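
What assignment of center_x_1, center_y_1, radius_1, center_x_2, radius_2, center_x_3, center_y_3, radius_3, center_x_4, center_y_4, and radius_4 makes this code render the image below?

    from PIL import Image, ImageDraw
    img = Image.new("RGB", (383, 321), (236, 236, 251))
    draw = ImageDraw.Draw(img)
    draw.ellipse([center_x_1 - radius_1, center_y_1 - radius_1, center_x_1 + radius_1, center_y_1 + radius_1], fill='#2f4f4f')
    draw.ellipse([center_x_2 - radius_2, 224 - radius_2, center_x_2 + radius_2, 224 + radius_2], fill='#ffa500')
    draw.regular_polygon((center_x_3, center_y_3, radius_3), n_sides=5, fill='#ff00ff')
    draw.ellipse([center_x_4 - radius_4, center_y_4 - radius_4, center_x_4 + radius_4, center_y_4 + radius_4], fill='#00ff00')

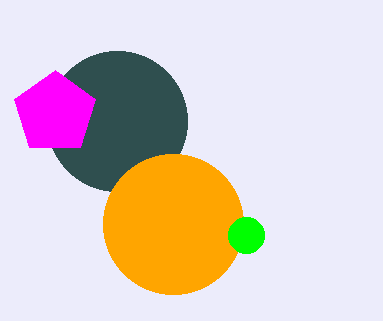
center_x_1 = 117, center_y_1 = 121, radius_1 = 70, center_x_2 = 173, radius_2 = 70, center_x_3 = 55, center_y_3 = 113, radius_3 = 43, center_x_4 = 246, center_y_4 = 235, radius_4 = 18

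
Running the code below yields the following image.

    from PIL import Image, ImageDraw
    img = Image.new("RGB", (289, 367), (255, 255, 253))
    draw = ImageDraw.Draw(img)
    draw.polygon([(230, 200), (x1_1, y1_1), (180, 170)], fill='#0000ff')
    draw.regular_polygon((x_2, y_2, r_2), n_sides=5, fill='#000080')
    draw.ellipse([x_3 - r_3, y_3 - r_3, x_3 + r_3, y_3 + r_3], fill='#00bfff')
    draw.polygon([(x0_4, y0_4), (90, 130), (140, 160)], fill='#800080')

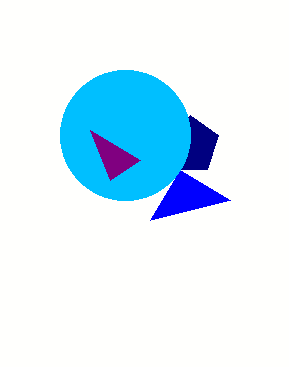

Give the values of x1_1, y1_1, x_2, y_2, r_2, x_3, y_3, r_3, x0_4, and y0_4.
x1_1 = 150, y1_1 = 220, x_2 = 190, y_2 = 145, r_2 = 30, x_3 = 125, y_3 = 135, r_3 = 65, x0_4 = 110, y0_4 = 180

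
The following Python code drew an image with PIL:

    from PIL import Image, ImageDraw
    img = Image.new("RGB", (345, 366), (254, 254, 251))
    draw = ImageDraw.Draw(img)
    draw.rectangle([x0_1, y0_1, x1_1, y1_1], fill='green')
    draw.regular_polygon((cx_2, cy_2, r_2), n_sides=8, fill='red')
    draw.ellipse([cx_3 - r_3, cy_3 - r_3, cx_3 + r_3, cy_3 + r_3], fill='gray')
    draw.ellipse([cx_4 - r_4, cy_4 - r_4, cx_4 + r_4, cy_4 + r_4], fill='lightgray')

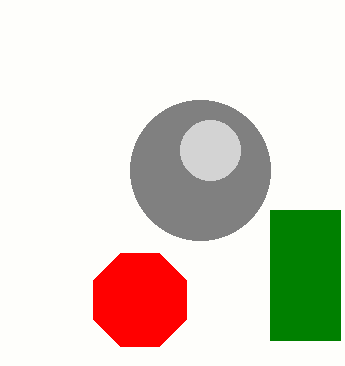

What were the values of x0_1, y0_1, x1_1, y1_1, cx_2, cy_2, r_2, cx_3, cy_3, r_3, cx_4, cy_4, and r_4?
x0_1 = 270, y0_1 = 210, x1_1 = 340, y1_1 = 340, cx_2 = 140, cy_2 = 300, r_2 = 50, cx_3 = 200, cy_3 = 170, r_3 = 70, cx_4 = 210, cy_4 = 150, r_4 = 30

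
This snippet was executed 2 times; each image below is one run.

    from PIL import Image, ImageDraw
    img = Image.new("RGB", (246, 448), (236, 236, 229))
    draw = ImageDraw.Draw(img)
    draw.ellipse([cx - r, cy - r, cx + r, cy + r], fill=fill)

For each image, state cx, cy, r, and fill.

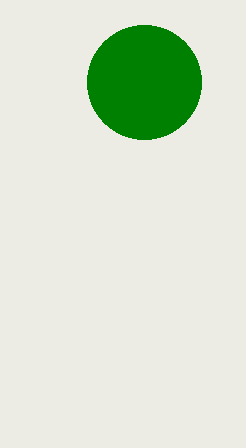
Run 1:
cx = 144; cy = 82; r = 57; fill = 'green'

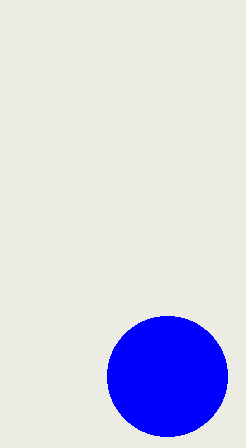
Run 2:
cx = 167, cy = 376, r = 60, fill = 'blue'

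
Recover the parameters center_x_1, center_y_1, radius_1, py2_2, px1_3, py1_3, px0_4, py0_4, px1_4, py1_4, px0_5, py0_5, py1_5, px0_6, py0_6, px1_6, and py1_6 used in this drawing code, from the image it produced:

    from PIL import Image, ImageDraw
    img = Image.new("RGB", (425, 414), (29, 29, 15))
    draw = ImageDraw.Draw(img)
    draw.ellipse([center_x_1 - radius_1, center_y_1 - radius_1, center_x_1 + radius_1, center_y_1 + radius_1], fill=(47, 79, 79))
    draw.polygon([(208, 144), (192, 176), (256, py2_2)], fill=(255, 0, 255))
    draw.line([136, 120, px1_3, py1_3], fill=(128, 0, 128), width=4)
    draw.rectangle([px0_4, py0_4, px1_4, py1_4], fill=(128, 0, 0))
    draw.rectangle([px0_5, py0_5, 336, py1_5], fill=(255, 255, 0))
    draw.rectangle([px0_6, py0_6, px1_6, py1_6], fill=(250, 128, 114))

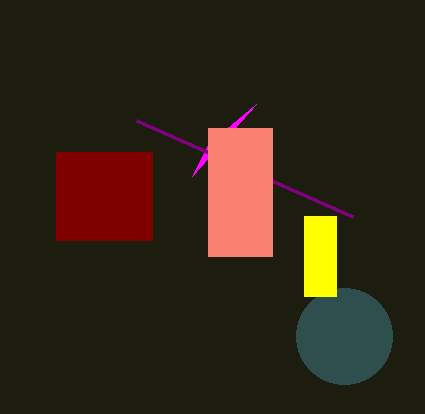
center_x_1 = 344
center_y_1 = 336
radius_1 = 48
py2_2 = 104
px1_3 = 352
py1_3 = 216
px0_4 = 56
py0_4 = 152
px1_4 = 152
py1_4 = 240
px0_5 = 304
py0_5 = 216
py1_5 = 296
px0_6 = 208
py0_6 = 128
px1_6 = 272
py1_6 = 256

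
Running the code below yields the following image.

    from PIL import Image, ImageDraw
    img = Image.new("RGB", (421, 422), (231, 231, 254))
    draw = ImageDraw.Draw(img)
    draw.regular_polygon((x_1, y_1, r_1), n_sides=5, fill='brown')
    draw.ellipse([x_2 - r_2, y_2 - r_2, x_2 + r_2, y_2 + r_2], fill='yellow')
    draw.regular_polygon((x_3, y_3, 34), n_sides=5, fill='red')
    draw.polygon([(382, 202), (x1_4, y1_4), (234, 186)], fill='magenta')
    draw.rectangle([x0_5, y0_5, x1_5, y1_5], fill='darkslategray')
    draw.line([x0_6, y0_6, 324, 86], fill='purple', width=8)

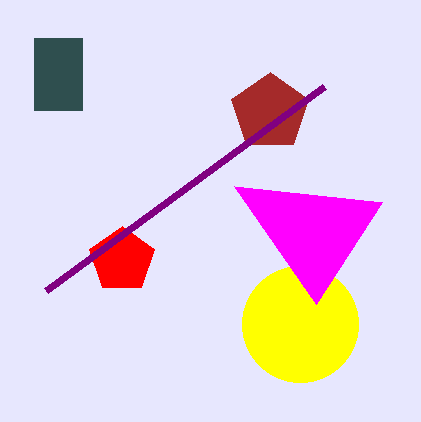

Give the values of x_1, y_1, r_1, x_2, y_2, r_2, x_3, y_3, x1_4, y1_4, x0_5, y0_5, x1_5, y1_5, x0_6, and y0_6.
x_1 = 270; y_1 = 112; r_1 = 40; x_2 = 300; y_2 = 324; r_2 = 58; x_3 = 122; y_3 = 260; x1_4 = 316; y1_4 = 304; x0_5 = 34; y0_5 = 38; x1_5 = 82; y1_5 = 110; x0_6 = 46; y0_6 = 290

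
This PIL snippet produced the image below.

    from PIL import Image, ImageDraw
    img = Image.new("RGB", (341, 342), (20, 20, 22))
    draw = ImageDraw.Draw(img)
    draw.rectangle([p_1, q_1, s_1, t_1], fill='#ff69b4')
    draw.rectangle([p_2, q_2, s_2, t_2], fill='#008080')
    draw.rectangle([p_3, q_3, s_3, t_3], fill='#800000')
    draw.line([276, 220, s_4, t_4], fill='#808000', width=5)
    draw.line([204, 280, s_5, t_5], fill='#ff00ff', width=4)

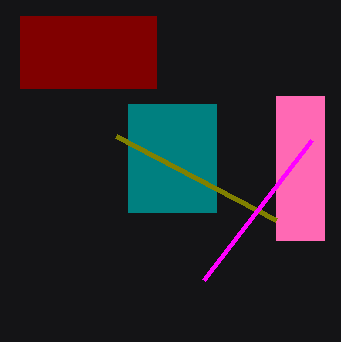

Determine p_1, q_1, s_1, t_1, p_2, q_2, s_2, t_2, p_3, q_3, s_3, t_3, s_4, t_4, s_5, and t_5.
p_1 = 276, q_1 = 96, s_1 = 324, t_1 = 240, p_2 = 128, q_2 = 104, s_2 = 216, t_2 = 212, p_3 = 20, q_3 = 16, s_3 = 156, t_3 = 88, s_4 = 116, t_4 = 136, s_5 = 312, t_5 = 140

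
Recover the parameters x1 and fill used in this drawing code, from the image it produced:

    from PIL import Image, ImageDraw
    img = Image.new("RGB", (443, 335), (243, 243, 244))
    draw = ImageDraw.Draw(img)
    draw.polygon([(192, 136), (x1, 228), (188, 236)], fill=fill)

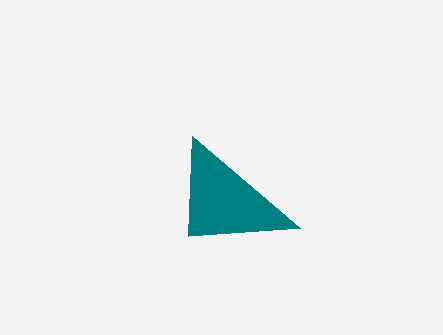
x1 = 300, fill = 'teal'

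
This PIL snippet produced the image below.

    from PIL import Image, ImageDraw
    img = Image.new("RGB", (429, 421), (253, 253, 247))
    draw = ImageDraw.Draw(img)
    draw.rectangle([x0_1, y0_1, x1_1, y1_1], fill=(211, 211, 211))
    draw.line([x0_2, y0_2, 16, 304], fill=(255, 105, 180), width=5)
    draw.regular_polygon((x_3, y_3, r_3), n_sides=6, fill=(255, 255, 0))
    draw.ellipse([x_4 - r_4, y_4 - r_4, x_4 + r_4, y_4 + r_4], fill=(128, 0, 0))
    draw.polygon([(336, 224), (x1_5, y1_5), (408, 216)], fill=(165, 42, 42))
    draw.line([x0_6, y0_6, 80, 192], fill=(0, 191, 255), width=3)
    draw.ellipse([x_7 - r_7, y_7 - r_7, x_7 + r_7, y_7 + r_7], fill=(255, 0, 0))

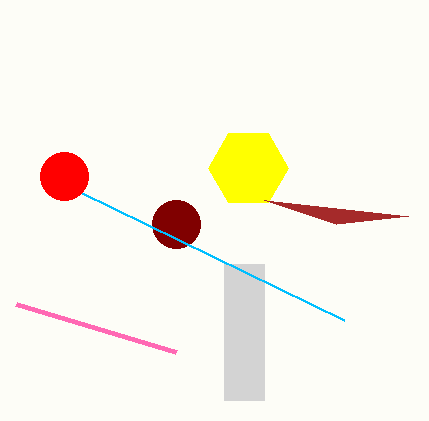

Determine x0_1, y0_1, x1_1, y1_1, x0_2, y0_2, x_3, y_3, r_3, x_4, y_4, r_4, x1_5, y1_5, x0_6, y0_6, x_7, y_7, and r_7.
x0_1 = 224
y0_1 = 264
x1_1 = 264
y1_1 = 400
x0_2 = 176
y0_2 = 352
x_3 = 248
y_3 = 168
r_3 = 40
x_4 = 176
y_4 = 224
r_4 = 24
x1_5 = 264
y1_5 = 200
x0_6 = 344
y0_6 = 320
x_7 = 64
y_7 = 176
r_7 = 24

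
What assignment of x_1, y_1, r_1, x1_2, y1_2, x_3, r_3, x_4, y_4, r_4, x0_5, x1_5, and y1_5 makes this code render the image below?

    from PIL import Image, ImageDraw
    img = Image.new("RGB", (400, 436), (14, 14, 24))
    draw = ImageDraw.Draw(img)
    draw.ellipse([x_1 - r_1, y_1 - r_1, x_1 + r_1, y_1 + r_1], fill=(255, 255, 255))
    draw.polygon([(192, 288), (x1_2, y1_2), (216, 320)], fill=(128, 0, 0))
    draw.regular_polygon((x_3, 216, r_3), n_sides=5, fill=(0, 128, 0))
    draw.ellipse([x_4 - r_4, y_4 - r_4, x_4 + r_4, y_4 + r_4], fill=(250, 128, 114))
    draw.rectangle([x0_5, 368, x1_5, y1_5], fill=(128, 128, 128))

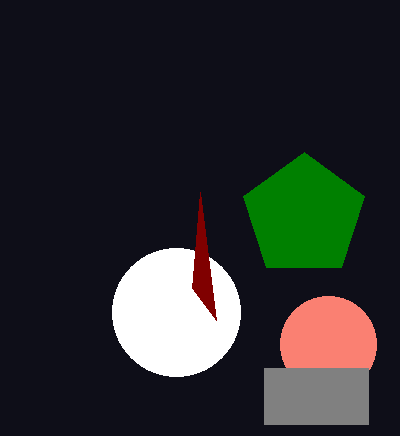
x_1 = 176; y_1 = 312; r_1 = 64; x1_2 = 200; y1_2 = 192; x_3 = 304; r_3 = 64; x_4 = 328; y_4 = 344; r_4 = 48; x0_5 = 264; x1_5 = 368; y1_5 = 424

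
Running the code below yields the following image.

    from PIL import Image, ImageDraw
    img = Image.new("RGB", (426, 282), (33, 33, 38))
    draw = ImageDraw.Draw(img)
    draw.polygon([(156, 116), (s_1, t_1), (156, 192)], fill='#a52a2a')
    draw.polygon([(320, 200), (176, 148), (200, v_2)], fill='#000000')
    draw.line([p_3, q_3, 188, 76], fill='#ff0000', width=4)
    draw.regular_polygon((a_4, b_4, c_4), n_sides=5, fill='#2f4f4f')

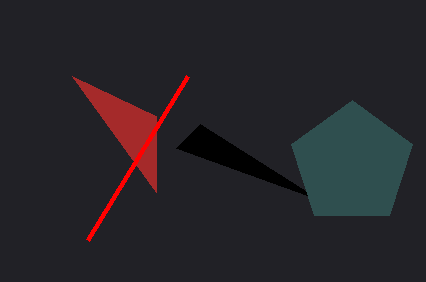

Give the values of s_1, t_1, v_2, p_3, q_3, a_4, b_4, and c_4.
s_1 = 72, t_1 = 76, v_2 = 124, p_3 = 88, q_3 = 240, a_4 = 352, b_4 = 164, c_4 = 64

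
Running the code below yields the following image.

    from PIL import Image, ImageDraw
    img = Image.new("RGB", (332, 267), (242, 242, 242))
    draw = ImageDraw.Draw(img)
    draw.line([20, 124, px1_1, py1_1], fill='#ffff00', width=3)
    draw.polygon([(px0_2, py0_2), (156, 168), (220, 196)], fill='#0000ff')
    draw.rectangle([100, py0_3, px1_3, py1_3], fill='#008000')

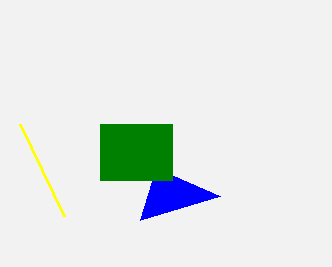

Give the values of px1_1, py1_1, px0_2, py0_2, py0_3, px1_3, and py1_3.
px1_1 = 64
py1_1 = 216
px0_2 = 140
py0_2 = 220
py0_3 = 124
px1_3 = 172
py1_3 = 180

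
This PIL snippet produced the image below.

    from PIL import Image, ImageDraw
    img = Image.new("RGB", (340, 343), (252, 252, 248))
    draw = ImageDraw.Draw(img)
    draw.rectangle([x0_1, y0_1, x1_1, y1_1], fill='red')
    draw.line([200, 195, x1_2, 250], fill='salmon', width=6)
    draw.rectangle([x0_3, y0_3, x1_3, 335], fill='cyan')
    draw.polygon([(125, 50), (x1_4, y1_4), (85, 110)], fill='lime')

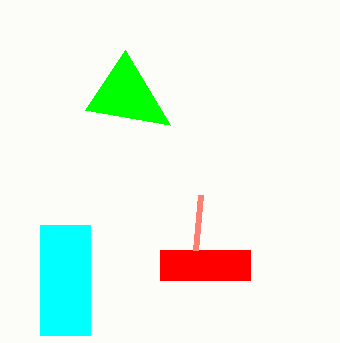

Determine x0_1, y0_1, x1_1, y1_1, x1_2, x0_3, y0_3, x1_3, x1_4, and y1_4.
x0_1 = 160, y0_1 = 250, x1_1 = 250, y1_1 = 280, x1_2 = 195, x0_3 = 40, y0_3 = 225, x1_3 = 90, x1_4 = 170, y1_4 = 125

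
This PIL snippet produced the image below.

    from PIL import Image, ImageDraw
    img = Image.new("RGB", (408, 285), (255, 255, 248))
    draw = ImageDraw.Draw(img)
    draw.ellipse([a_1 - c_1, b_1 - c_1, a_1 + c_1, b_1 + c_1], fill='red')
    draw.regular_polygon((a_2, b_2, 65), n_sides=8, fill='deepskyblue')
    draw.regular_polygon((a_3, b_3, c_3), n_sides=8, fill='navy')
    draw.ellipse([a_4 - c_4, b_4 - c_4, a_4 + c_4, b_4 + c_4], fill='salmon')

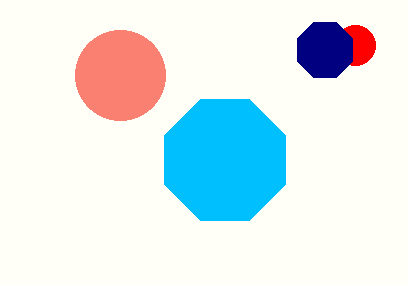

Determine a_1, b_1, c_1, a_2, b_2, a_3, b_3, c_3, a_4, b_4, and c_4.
a_1 = 355, b_1 = 45, c_1 = 20, a_2 = 225, b_2 = 160, a_3 = 325, b_3 = 50, c_3 = 30, a_4 = 120, b_4 = 75, c_4 = 45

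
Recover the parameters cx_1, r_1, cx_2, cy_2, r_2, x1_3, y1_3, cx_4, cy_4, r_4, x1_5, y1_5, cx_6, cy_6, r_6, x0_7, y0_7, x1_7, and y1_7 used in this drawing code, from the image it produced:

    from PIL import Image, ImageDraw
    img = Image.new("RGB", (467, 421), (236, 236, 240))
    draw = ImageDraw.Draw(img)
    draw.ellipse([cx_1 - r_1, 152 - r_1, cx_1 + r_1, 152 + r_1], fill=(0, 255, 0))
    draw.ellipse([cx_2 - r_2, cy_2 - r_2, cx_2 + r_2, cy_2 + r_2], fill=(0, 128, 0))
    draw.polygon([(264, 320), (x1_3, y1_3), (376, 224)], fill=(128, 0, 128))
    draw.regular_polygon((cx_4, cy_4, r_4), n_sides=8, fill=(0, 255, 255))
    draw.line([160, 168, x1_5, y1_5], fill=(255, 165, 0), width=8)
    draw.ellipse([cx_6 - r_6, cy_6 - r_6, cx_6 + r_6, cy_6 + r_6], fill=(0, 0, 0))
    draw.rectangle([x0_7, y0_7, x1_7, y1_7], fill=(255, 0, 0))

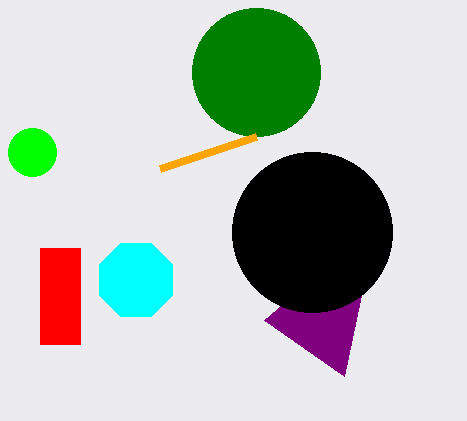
cx_1 = 32, r_1 = 24, cx_2 = 256, cy_2 = 72, r_2 = 64, x1_3 = 344, y1_3 = 376, cx_4 = 136, cy_4 = 280, r_4 = 40, x1_5 = 256, y1_5 = 136, cx_6 = 312, cy_6 = 232, r_6 = 80, x0_7 = 40, y0_7 = 248, x1_7 = 80, y1_7 = 344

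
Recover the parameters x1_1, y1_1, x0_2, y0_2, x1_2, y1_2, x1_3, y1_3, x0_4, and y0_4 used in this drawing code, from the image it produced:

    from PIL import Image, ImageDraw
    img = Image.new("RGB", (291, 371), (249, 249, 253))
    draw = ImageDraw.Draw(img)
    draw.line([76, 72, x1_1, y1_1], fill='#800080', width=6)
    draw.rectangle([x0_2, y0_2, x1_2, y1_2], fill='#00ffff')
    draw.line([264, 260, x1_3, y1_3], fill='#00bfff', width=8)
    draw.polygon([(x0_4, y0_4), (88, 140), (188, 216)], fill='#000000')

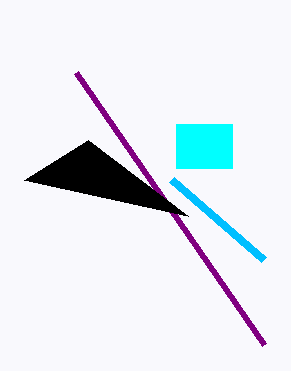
x1_1 = 264, y1_1 = 344, x0_2 = 176, y0_2 = 124, x1_2 = 232, y1_2 = 168, x1_3 = 172, y1_3 = 180, x0_4 = 24, y0_4 = 180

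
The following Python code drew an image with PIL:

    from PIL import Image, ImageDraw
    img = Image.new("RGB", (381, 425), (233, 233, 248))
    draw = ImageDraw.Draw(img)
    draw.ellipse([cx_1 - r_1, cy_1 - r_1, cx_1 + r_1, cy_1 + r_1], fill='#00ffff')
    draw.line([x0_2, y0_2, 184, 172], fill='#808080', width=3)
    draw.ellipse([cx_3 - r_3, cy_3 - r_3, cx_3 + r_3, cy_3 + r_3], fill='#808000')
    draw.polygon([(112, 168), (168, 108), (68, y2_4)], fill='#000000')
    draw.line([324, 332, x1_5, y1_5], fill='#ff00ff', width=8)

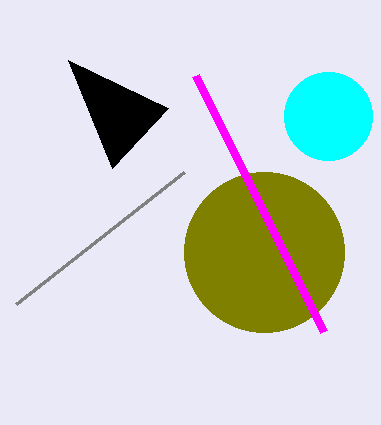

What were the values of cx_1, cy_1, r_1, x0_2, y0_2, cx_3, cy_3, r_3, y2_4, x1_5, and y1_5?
cx_1 = 328, cy_1 = 116, r_1 = 44, x0_2 = 16, y0_2 = 304, cx_3 = 264, cy_3 = 252, r_3 = 80, y2_4 = 60, x1_5 = 196, y1_5 = 76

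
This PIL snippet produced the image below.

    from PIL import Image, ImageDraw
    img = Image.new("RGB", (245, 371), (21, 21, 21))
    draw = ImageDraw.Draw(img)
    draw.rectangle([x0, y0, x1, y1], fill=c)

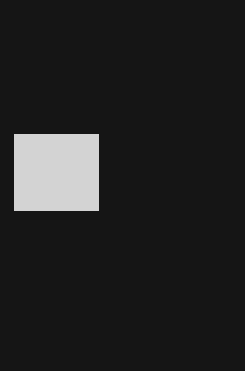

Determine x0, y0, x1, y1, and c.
x0 = 14, y0 = 134, x1 = 98, y1 = 210, c = 'lightgray'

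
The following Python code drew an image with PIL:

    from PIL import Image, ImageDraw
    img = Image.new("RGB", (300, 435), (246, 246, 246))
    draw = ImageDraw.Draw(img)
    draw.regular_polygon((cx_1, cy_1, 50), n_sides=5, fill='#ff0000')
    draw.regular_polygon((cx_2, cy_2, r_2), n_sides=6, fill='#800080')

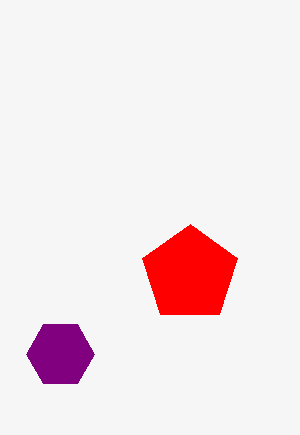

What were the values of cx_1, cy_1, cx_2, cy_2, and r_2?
cx_1 = 190
cy_1 = 274
cx_2 = 60
cy_2 = 354
r_2 = 34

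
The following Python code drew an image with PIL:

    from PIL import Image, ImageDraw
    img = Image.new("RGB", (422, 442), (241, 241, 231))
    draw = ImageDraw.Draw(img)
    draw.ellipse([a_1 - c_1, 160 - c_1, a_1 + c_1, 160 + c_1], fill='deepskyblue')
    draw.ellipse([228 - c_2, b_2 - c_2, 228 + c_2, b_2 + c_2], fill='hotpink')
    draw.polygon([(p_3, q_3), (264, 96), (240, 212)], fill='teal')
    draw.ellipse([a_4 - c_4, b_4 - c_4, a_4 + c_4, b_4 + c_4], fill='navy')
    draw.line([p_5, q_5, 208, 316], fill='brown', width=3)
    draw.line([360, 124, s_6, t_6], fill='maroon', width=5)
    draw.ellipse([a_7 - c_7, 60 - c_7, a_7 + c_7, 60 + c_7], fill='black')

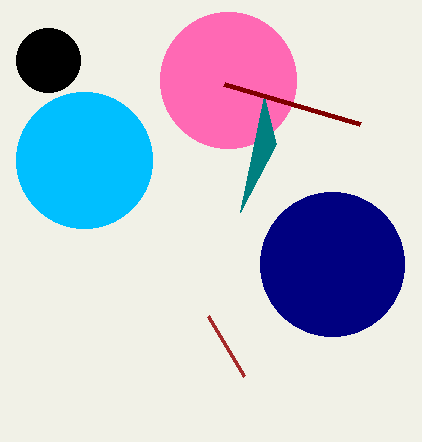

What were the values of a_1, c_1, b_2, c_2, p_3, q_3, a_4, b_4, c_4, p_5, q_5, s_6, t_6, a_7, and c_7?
a_1 = 84
c_1 = 68
b_2 = 80
c_2 = 68
p_3 = 276
q_3 = 144
a_4 = 332
b_4 = 264
c_4 = 72
p_5 = 244
q_5 = 376
s_6 = 224
t_6 = 84
a_7 = 48
c_7 = 32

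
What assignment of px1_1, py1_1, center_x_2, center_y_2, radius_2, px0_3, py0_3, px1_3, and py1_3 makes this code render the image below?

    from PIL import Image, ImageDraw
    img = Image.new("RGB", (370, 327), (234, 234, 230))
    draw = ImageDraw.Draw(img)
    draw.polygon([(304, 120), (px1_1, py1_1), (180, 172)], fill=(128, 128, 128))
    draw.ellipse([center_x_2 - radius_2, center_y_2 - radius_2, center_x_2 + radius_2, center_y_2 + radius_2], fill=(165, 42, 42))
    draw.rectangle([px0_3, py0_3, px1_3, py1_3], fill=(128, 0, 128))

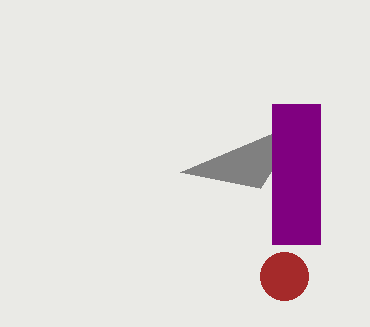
px1_1 = 260
py1_1 = 188
center_x_2 = 284
center_y_2 = 276
radius_2 = 24
px0_3 = 272
py0_3 = 104
px1_3 = 320
py1_3 = 244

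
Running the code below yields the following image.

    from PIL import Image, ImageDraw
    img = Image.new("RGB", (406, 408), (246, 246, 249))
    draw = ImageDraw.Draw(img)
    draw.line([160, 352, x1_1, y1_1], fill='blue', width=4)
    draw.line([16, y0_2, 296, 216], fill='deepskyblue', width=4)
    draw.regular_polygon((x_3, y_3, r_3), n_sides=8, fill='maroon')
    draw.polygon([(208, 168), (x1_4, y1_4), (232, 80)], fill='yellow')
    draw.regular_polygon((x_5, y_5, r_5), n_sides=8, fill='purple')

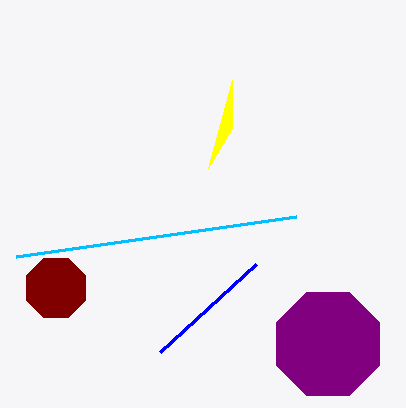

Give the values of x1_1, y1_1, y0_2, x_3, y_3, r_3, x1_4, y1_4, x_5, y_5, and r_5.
x1_1 = 256, y1_1 = 264, y0_2 = 256, x_3 = 56, y_3 = 288, r_3 = 32, x1_4 = 232, y1_4 = 128, x_5 = 328, y_5 = 344, r_5 = 56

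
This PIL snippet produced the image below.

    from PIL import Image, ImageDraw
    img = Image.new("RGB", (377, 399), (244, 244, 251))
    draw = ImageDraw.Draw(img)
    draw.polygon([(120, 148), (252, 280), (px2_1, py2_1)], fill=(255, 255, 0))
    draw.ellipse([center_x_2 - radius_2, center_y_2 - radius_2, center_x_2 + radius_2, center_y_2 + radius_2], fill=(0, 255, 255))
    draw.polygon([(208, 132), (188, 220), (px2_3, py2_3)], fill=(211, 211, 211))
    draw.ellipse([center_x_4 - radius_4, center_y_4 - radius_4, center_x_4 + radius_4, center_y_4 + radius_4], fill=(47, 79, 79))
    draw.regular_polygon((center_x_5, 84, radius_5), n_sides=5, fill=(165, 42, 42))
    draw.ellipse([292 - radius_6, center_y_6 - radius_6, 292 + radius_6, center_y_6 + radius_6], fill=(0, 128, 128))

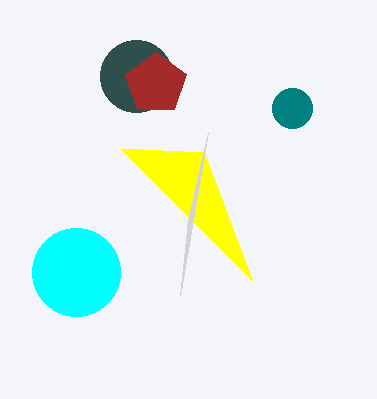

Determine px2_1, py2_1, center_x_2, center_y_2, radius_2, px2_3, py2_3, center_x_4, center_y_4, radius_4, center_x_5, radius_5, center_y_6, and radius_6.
px2_1 = 204, py2_1 = 152, center_x_2 = 76, center_y_2 = 272, radius_2 = 44, px2_3 = 180, py2_3 = 296, center_x_4 = 136, center_y_4 = 76, radius_4 = 36, center_x_5 = 156, radius_5 = 32, center_y_6 = 108, radius_6 = 20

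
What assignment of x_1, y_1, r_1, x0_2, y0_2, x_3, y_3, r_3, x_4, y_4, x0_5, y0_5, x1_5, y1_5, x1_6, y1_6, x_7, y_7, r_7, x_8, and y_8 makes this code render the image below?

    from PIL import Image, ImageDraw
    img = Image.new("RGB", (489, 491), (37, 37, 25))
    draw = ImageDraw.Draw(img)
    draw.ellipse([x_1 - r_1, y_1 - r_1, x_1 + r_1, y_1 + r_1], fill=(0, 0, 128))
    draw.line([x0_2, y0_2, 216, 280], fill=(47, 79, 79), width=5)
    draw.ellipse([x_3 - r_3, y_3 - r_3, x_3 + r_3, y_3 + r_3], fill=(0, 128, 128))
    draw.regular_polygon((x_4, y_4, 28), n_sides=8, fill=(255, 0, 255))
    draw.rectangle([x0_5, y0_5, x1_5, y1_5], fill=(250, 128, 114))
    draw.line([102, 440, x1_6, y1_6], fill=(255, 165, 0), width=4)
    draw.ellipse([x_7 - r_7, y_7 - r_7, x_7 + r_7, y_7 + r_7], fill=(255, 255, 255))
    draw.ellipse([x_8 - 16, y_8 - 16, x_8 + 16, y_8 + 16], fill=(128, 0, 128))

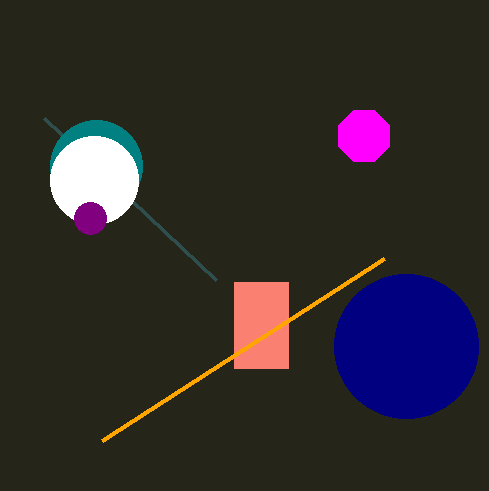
x_1 = 406, y_1 = 346, r_1 = 72, x0_2 = 44, y0_2 = 118, x_3 = 96, y_3 = 166, r_3 = 46, x_4 = 364, y_4 = 136, x0_5 = 234, y0_5 = 282, x1_5 = 288, y1_5 = 368, x1_6 = 384, y1_6 = 258, x_7 = 94, y_7 = 180, r_7 = 44, x_8 = 90, y_8 = 218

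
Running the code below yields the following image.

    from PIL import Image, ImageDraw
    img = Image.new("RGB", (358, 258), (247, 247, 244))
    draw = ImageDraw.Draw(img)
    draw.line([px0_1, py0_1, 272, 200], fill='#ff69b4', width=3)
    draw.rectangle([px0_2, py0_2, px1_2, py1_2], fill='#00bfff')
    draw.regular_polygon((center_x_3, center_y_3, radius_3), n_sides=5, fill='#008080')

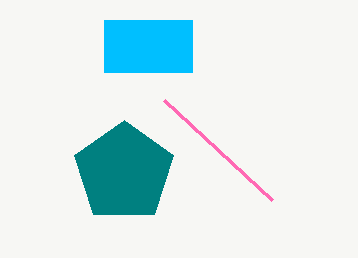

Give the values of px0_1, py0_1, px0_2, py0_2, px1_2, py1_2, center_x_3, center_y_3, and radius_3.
px0_1 = 164
py0_1 = 100
px0_2 = 104
py0_2 = 20
px1_2 = 192
py1_2 = 72
center_x_3 = 124
center_y_3 = 172
radius_3 = 52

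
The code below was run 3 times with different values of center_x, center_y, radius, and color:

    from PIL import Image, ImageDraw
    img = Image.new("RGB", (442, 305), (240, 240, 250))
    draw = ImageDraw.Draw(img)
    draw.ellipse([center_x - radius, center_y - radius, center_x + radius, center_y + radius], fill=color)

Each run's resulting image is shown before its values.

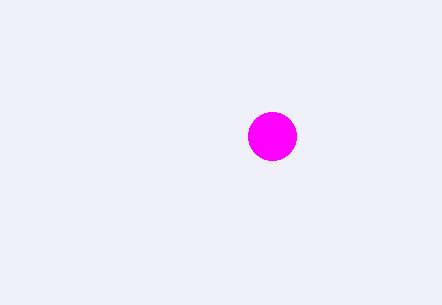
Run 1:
center_x = 272, center_y = 136, radius = 24, color = 'magenta'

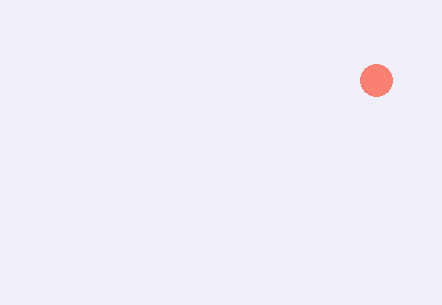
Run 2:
center_x = 376, center_y = 80, radius = 16, color = 'salmon'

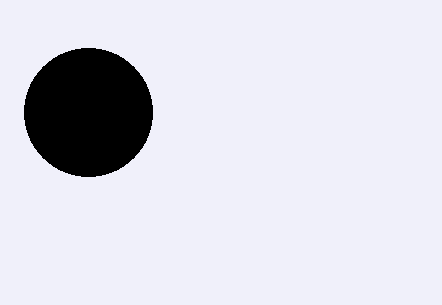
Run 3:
center_x = 88
center_y = 112
radius = 64
color = 'black'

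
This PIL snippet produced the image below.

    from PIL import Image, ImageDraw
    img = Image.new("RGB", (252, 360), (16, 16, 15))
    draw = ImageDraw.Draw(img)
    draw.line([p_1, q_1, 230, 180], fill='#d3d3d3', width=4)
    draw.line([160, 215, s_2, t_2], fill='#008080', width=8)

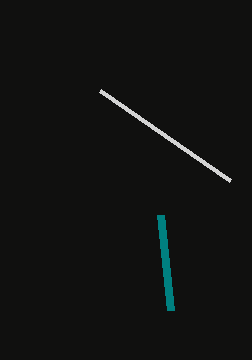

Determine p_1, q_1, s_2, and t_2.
p_1 = 100; q_1 = 90; s_2 = 170; t_2 = 310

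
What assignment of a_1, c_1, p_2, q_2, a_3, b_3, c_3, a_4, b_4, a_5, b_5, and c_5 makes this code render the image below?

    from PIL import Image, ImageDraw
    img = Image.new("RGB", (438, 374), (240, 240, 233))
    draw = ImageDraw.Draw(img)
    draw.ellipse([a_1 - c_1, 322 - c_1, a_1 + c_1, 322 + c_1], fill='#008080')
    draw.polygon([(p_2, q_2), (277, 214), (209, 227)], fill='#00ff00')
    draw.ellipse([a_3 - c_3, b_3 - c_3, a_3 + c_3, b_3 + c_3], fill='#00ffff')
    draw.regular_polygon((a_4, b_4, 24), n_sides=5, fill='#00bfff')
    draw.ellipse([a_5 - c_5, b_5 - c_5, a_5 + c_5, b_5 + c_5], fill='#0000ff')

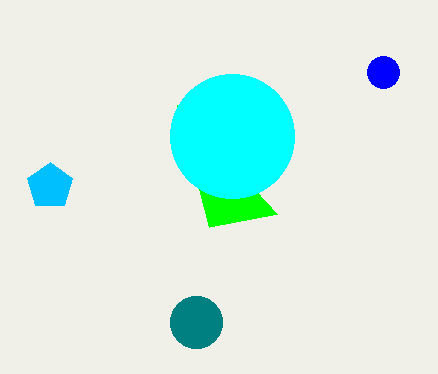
a_1 = 196; c_1 = 26; p_2 = 177; q_2 = 105; a_3 = 232; b_3 = 136; c_3 = 62; a_4 = 50; b_4 = 186; a_5 = 383; b_5 = 72; c_5 = 16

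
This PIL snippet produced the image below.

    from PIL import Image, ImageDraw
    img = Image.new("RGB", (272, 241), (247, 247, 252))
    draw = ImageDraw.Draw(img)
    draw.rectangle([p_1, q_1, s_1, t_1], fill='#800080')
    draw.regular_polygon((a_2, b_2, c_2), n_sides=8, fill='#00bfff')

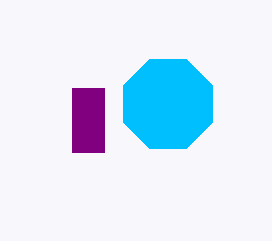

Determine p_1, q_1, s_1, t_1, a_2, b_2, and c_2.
p_1 = 72
q_1 = 88
s_1 = 104
t_1 = 152
a_2 = 168
b_2 = 104
c_2 = 48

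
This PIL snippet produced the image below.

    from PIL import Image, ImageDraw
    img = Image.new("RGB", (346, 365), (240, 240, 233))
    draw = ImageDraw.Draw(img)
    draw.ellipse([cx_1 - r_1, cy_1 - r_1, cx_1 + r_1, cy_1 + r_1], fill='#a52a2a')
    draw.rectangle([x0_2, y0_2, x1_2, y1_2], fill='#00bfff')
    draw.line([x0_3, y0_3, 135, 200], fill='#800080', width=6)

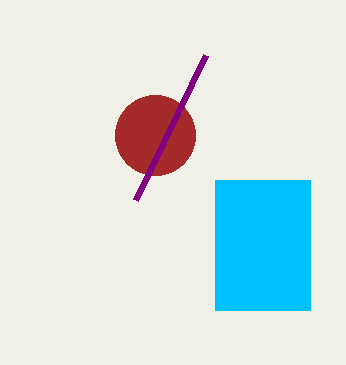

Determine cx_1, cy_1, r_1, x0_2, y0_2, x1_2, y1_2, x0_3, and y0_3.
cx_1 = 155, cy_1 = 135, r_1 = 40, x0_2 = 215, y0_2 = 180, x1_2 = 310, y1_2 = 310, x0_3 = 205, y0_3 = 55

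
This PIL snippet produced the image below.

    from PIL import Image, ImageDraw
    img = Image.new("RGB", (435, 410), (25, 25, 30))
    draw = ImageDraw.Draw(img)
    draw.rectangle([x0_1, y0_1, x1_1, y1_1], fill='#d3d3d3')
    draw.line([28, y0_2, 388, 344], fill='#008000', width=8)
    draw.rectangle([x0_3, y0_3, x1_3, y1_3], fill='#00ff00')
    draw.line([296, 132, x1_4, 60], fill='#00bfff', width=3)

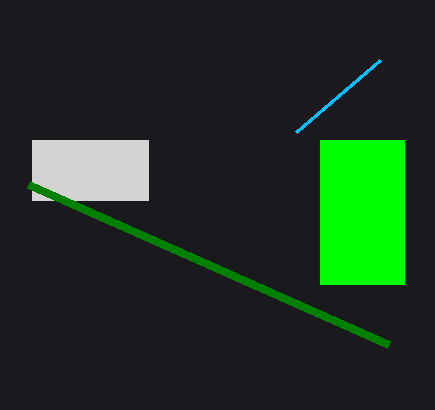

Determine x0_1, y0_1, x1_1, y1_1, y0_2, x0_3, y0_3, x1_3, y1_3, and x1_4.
x0_1 = 32
y0_1 = 140
x1_1 = 148
y1_1 = 200
y0_2 = 184
x0_3 = 320
y0_3 = 140
x1_3 = 404
y1_3 = 284
x1_4 = 380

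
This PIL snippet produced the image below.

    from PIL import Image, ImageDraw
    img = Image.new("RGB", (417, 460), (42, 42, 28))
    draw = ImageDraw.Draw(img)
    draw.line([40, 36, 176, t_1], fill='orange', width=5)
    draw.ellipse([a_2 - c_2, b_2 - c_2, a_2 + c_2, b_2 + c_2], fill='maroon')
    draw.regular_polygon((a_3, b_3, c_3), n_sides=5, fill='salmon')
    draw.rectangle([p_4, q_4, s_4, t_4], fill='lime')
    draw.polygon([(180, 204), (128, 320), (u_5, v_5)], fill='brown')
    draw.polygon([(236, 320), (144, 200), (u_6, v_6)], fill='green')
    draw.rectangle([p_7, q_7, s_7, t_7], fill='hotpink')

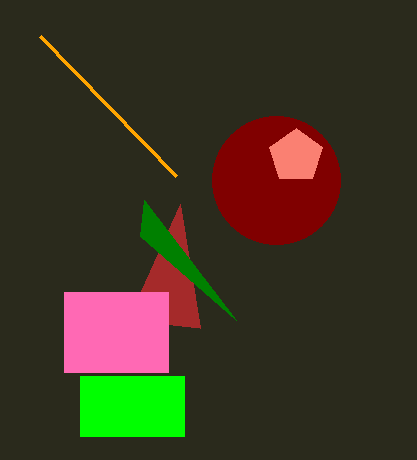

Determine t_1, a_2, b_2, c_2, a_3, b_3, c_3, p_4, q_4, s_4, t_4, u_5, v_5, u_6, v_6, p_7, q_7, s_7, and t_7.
t_1 = 176, a_2 = 276, b_2 = 180, c_2 = 64, a_3 = 296, b_3 = 156, c_3 = 28, p_4 = 80, q_4 = 376, s_4 = 184, t_4 = 436, u_5 = 200, v_5 = 328, u_6 = 140, v_6 = 236, p_7 = 64, q_7 = 292, s_7 = 168, t_7 = 372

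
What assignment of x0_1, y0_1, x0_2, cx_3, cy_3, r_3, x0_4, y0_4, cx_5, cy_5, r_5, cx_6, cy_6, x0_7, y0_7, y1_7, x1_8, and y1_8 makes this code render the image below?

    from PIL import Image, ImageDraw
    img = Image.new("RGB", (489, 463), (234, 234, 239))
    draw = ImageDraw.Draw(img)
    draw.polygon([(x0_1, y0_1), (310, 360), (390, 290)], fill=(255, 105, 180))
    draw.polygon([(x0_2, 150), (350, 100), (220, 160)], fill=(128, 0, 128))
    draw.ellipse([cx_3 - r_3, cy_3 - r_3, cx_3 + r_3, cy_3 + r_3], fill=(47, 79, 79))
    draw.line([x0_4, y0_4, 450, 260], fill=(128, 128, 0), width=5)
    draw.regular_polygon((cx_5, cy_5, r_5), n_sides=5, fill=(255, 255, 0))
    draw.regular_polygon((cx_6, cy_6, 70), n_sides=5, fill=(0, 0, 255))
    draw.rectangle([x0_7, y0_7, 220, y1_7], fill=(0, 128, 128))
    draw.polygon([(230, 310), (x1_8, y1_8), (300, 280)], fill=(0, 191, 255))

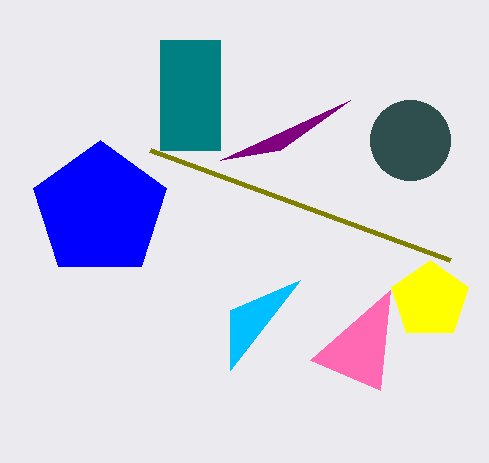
x0_1 = 380, y0_1 = 390, x0_2 = 280, cx_3 = 410, cy_3 = 140, r_3 = 40, x0_4 = 150, y0_4 = 150, cx_5 = 430, cy_5 = 300, r_5 = 40, cx_6 = 100, cy_6 = 210, x0_7 = 160, y0_7 = 40, y1_7 = 150, x1_8 = 230, y1_8 = 370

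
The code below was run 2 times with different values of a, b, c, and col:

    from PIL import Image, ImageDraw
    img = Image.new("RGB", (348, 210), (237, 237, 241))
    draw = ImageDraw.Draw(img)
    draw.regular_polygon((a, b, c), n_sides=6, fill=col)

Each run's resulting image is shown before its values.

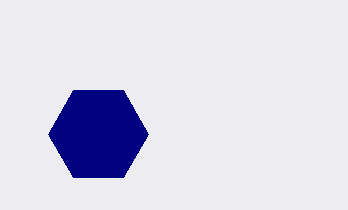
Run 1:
a = 98
b = 134
c = 50
col = 'navy'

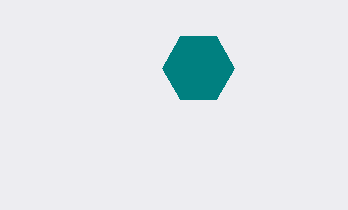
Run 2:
a = 198; b = 68; c = 36; col = 'teal'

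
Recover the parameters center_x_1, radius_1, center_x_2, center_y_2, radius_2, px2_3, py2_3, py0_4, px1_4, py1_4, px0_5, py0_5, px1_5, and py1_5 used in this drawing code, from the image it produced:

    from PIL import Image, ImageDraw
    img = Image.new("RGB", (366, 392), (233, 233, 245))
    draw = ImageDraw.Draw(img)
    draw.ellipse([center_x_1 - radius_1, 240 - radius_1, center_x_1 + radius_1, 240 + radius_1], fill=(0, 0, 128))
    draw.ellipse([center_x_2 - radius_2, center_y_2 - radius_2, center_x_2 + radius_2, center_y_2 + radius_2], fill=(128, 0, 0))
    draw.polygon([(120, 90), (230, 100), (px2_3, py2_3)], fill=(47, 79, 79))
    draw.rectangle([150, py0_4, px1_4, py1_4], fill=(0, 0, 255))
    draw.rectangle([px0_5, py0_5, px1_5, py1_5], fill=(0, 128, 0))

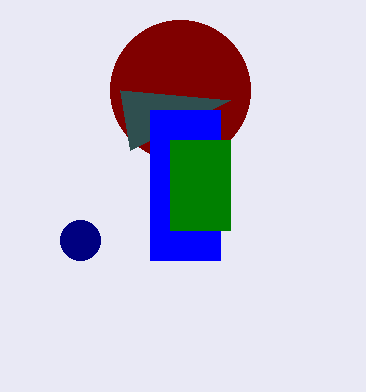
center_x_1 = 80, radius_1 = 20, center_x_2 = 180, center_y_2 = 90, radius_2 = 70, px2_3 = 130, py2_3 = 150, py0_4 = 110, px1_4 = 220, py1_4 = 260, px0_5 = 170, py0_5 = 140, px1_5 = 230, py1_5 = 230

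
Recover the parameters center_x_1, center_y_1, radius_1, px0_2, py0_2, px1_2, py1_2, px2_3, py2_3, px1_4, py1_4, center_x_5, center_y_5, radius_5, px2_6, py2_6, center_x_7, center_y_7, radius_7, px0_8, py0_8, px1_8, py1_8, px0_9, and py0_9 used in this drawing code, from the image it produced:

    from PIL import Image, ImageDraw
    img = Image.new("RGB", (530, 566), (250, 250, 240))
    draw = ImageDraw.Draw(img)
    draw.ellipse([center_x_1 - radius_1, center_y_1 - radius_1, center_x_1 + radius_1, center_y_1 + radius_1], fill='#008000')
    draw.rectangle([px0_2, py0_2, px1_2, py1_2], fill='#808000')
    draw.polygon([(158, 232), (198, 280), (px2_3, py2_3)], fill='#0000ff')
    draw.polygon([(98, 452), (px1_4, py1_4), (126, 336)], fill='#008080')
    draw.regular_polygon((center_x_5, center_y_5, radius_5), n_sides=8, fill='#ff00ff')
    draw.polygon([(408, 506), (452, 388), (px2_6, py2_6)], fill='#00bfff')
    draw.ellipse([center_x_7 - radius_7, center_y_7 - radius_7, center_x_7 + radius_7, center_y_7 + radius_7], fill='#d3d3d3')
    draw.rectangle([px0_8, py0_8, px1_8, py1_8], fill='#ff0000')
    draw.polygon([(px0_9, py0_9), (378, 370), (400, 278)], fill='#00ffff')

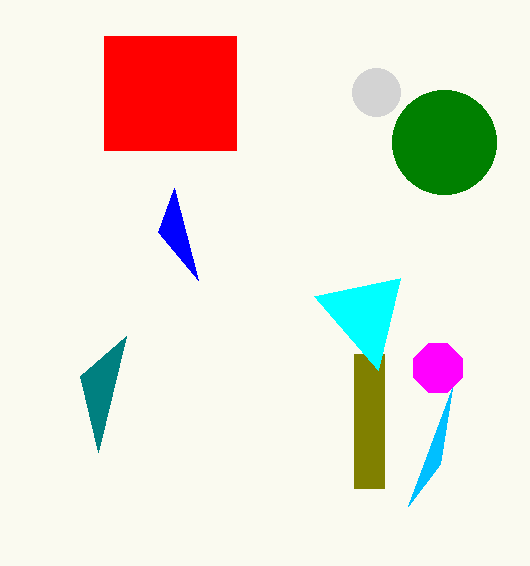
center_x_1 = 444
center_y_1 = 142
radius_1 = 52
px0_2 = 354
py0_2 = 354
px1_2 = 384
py1_2 = 488
px2_3 = 174
py2_3 = 188
px1_4 = 80
py1_4 = 376
center_x_5 = 438
center_y_5 = 368
radius_5 = 26
px2_6 = 440
py2_6 = 464
center_x_7 = 376
center_y_7 = 92
radius_7 = 24
px0_8 = 104
py0_8 = 36
px1_8 = 236
py1_8 = 150
px0_9 = 314
py0_9 = 296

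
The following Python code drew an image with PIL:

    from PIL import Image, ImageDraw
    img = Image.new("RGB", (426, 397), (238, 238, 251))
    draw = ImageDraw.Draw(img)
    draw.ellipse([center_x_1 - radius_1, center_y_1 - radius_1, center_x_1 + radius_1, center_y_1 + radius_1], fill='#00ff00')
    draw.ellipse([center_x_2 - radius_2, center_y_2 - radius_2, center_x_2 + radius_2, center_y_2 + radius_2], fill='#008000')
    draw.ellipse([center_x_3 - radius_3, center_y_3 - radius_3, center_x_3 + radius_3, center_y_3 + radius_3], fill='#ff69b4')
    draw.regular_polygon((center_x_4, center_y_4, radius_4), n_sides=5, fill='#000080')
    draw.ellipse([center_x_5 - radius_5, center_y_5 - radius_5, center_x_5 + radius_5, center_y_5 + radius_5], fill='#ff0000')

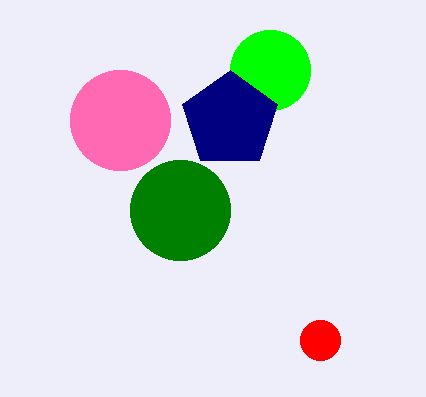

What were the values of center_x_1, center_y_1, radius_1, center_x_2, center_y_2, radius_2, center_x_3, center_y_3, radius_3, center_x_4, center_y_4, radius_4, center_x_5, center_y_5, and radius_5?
center_x_1 = 270; center_y_1 = 70; radius_1 = 40; center_x_2 = 180; center_y_2 = 210; radius_2 = 50; center_x_3 = 120; center_y_3 = 120; radius_3 = 50; center_x_4 = 230; center_y_4 = 120; radius_4 = 50; center_x_5 = 320; center_y_5 = 340; radius_5 = 20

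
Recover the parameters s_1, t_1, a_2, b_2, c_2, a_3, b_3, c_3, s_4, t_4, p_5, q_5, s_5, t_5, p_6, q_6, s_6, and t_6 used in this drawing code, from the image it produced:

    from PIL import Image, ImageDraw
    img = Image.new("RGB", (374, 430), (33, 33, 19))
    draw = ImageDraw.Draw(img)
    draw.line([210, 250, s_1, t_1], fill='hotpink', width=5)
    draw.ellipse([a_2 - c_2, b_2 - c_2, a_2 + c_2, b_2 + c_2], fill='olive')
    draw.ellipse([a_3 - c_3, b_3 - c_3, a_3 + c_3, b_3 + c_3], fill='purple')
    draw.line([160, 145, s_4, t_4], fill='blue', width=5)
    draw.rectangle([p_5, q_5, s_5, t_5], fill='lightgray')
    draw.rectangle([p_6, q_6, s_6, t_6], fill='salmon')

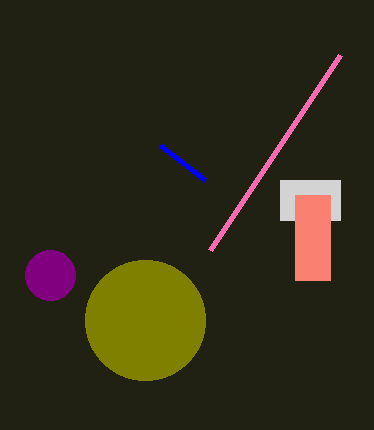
s_1 = 340, t_1 = 55, a_2 = 145, b_2 = 320, c_2 = 60, a_3 = 50, b_3 = 275, c_3 = 25, s_4 = 205, t_4 = 180, p_5 = 280, q_5 = 180, s_5 = 340, t_5 = 220, p_6 = 295, q_6 = 195, s_6 = 330, t_6 = 280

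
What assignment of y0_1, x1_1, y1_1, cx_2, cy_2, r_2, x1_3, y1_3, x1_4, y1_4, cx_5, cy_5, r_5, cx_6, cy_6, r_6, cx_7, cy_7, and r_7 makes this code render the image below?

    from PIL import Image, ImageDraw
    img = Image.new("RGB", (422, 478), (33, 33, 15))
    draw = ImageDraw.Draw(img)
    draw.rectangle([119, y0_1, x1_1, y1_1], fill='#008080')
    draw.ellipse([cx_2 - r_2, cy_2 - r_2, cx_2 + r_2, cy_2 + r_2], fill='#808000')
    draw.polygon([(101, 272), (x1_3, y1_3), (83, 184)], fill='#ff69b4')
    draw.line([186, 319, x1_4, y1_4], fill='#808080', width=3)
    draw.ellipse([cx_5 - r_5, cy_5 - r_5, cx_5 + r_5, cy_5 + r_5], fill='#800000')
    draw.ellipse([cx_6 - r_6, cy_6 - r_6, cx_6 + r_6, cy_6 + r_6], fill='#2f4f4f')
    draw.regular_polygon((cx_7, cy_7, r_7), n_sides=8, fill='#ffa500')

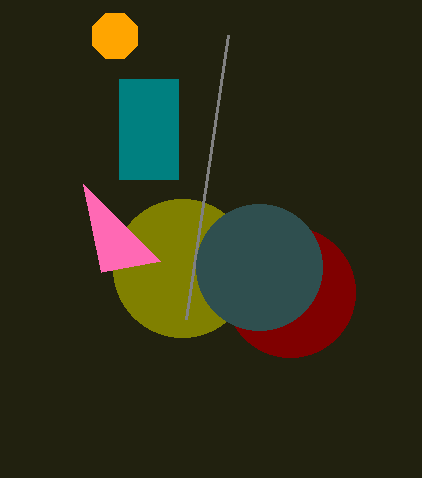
y0_1 = 79, x1_1 = 178, y1_1 = 179, cx_2 = 182, cy_2 = 268, r_2 = 69, x1_3 = 160, y1_3 = 261, x1_4 = 228, y1_4 = 35, cx_5 = 290, cy_5 = 292, r_5 = 65, cx_6 = 259, cy_6 = 267, r_6 = 63, cx_7 = 115, cy_7 = 36, r_7 = 24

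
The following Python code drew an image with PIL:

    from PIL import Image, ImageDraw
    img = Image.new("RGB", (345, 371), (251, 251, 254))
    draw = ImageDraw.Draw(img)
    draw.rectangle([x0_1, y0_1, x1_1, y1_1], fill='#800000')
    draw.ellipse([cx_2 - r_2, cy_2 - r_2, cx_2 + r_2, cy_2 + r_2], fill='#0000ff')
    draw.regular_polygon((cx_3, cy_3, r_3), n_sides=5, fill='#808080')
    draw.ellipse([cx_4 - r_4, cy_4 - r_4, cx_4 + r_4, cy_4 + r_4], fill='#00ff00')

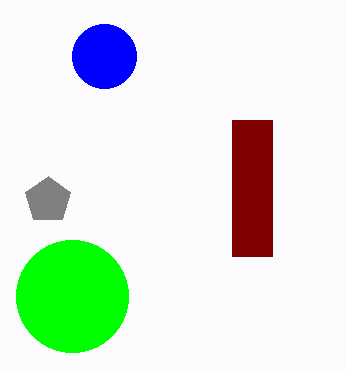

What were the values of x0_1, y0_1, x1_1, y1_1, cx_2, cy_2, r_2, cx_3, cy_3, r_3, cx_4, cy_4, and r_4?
x0_1 = 232, y0_1 = 120, x1_1 = 272, y1_1 = 256, cx_2 = 104, cy_2 = 56, r_2 = 32, cx_3 = 48, cy_3 = 200, r_3 = 24, cx_4 = 72, cy_4 = 296, r_4 = 56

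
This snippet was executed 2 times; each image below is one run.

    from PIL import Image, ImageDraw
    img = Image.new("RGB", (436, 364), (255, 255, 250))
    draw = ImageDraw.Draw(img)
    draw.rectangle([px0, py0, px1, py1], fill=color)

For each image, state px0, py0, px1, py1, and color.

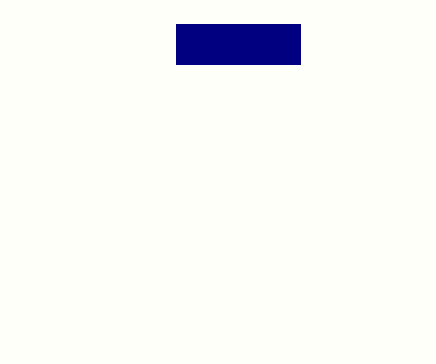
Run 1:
px0 = 176
py0 = 24
px1 = 300
py1 = 64
color = 'navy'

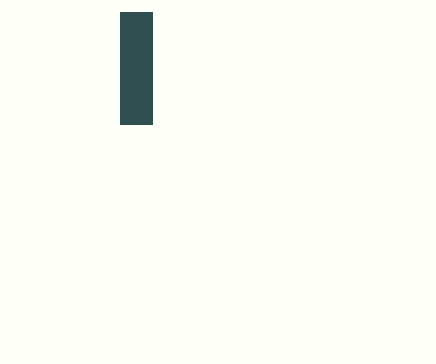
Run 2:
px0 = 120; py0 = 12; px1 = 152; py1 = 124; color = 'darkslategray'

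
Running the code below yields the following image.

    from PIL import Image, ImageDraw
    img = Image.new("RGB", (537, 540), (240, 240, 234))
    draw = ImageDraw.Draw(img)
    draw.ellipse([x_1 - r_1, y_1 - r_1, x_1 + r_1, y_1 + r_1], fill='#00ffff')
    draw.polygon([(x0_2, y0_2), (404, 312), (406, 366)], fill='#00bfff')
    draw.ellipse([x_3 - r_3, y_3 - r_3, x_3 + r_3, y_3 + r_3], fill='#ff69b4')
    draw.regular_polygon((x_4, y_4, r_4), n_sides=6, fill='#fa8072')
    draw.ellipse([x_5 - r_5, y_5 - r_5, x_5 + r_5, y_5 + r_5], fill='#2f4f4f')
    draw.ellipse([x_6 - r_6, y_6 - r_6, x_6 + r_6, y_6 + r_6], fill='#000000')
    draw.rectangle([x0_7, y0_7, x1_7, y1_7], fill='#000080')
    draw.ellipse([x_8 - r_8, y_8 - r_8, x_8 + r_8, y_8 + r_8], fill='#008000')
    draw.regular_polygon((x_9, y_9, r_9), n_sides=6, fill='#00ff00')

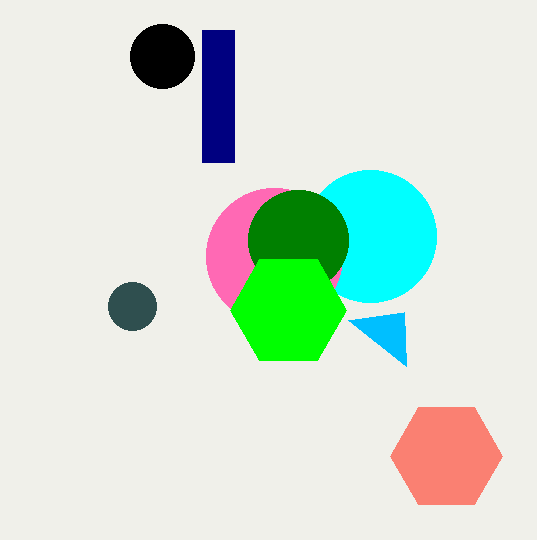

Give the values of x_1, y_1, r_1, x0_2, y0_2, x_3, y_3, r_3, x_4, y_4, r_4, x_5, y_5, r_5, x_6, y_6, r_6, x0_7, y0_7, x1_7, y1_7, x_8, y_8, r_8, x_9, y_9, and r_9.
x_1 = 370; y_1 = 236; r_1 = 66; x0_2 = 348; y0_2 = 320; x_3 = 274; y_3 = 256; r_3 = 68; x_4 = 446; y_4 = 456; r_4 = 56; x_5 = 132; y_5 = 306; r_5 = 24; x_6 = 162; y_6 = 56; r_6 = 32; x0_7 = 202; y0_7 = 30; x1_7 = 234; y1_7 = 162; x_8 = 298; y_8 = 240; r_8 = 50; x_9 = 288; y_9 = 310; r_9 = 58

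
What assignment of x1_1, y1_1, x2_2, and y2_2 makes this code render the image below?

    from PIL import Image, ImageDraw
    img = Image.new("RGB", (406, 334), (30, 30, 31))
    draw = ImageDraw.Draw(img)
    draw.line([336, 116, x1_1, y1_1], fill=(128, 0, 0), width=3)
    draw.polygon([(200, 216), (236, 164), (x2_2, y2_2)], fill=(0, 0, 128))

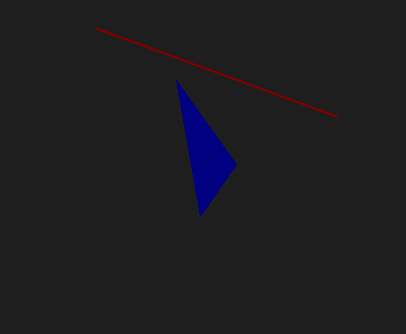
x1_1 = 96; y1_1 = 28; x2_2 = 176; y2_2 = 80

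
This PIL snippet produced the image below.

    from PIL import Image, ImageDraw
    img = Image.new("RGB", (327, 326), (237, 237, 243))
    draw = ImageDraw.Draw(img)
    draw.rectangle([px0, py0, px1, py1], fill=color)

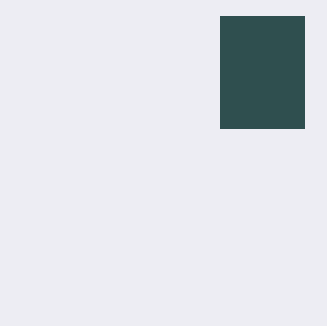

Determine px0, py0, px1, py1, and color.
px0 = 220; py0 = 16; px1 = 304; py1 = 128; color = 'darkslategray'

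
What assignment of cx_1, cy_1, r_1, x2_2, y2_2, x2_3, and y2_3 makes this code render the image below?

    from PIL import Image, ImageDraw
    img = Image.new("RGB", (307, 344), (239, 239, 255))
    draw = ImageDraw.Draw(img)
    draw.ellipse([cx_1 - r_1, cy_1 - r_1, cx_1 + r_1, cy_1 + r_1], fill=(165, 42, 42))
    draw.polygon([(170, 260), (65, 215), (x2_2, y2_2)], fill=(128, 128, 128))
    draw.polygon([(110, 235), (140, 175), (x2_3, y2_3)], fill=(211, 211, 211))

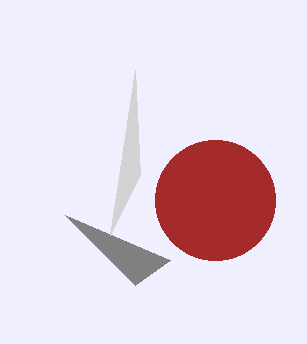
cx_1 = 215, cy_1 = 200, r_1 = 60, x2_2 = 135, y2_2 = 285, x2_3 = 135, y2_3 = 70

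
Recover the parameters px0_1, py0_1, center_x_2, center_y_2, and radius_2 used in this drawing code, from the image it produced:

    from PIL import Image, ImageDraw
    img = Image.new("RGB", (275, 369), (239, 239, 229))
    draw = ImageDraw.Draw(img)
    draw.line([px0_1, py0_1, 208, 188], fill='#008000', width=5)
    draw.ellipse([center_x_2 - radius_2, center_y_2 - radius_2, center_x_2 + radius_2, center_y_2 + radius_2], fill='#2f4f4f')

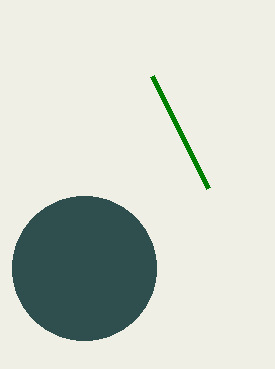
px0_1 = 152; py0_1 = 76; center_x_2 = 84; center_y_2 = 268; radius_2 = 72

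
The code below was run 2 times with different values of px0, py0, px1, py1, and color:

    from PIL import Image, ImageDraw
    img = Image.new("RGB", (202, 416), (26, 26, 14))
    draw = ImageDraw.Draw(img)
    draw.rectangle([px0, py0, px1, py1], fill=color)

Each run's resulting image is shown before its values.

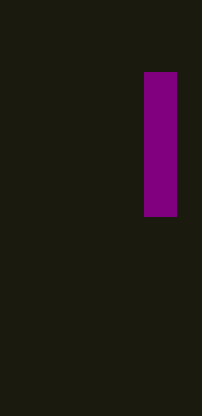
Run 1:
px0 = 144
py0 = 72
px1 = 176
py1 = 216
color = 'purple'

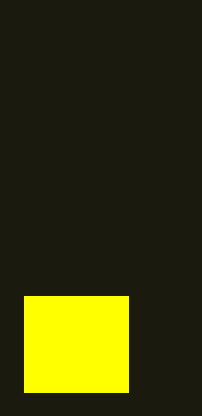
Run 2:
px0 = 24, py0 = 296, px1 = 128, py1 = 392, color = 'yellow'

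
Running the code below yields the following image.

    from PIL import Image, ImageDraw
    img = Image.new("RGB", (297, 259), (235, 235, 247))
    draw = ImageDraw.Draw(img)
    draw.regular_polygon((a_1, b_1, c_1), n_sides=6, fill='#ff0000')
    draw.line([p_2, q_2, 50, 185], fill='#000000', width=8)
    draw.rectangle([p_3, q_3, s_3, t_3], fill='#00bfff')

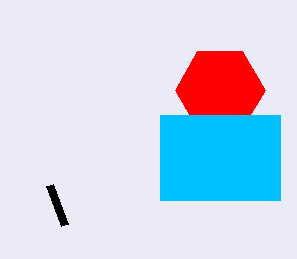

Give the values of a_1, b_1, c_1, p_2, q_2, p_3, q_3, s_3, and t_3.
a_1 = 220; b_1 = 90; c_1 = 45; p_2 = 65; q_2 = 225; p_3 = 160; q_3 = 115; s_3 = 280; t_3 = 200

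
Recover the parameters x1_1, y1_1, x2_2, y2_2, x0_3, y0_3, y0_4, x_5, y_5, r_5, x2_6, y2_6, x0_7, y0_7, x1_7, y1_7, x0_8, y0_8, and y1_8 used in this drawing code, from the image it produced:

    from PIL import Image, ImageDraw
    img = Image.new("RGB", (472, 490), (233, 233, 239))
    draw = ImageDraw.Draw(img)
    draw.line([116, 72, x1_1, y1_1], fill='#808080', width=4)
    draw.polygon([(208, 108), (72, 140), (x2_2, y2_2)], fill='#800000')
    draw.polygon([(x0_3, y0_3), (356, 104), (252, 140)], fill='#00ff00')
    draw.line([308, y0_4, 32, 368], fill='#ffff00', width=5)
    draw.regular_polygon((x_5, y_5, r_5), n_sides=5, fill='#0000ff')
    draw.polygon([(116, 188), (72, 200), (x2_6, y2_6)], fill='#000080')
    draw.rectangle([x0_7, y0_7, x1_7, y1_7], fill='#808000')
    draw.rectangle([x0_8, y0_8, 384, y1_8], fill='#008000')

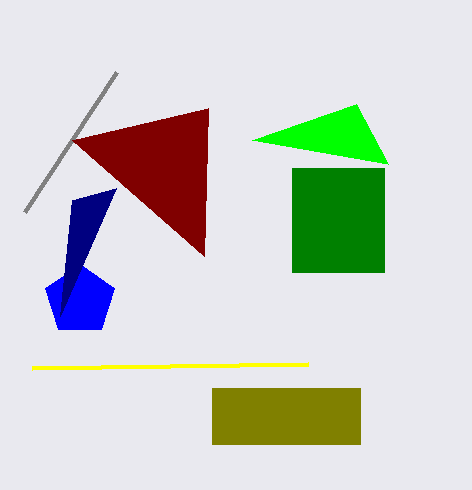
x1_1 = 24; y1_1 = 212; x2_2 = 204; y2_2 = 256; x0_3 = 388; y0_3 = 164; y0_4 = 364; x_5 = 80; y_5 = 300; r_5 = 36; x2_6 = 60; y2_6 = 316; x0_7 = 212; y0_7 = 388; x1_7 = 360; y1_7 = 444; x0_8 = 292; y0_8 = 168; y1_8 = 272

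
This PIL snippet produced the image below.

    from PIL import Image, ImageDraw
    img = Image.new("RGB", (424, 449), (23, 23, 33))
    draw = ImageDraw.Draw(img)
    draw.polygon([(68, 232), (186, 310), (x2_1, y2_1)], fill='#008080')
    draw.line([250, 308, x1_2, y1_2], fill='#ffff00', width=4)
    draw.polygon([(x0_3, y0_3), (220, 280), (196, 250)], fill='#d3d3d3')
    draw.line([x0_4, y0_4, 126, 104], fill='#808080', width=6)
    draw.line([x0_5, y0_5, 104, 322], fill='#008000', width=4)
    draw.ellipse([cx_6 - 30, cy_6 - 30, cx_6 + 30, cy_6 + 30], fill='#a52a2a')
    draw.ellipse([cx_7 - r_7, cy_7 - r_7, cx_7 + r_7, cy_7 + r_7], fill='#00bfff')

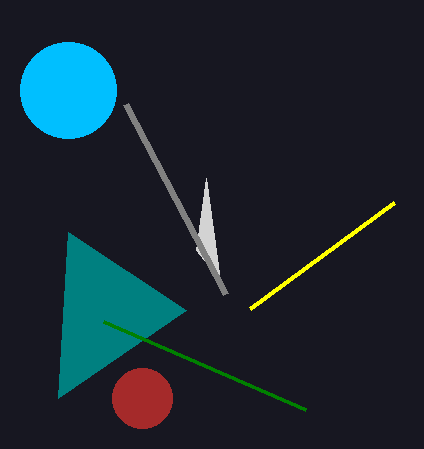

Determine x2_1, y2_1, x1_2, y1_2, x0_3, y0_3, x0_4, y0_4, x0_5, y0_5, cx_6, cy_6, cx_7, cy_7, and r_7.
x2_1 = 58, y2_1 = 398, x1_2 = 394, y1_2 = 202, x0_3 = 206, y0_3 = 178, x0_4 = 226, y0_4 = 294, x0_5 = 306, y0_5 = 410, cx_6 = 142, cy_6 = 398, cx_7 = 68, cy_7 = 90, r_7 = 48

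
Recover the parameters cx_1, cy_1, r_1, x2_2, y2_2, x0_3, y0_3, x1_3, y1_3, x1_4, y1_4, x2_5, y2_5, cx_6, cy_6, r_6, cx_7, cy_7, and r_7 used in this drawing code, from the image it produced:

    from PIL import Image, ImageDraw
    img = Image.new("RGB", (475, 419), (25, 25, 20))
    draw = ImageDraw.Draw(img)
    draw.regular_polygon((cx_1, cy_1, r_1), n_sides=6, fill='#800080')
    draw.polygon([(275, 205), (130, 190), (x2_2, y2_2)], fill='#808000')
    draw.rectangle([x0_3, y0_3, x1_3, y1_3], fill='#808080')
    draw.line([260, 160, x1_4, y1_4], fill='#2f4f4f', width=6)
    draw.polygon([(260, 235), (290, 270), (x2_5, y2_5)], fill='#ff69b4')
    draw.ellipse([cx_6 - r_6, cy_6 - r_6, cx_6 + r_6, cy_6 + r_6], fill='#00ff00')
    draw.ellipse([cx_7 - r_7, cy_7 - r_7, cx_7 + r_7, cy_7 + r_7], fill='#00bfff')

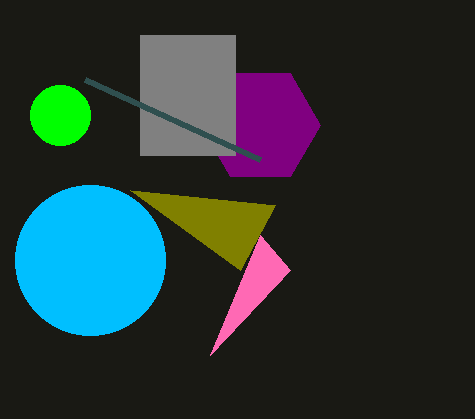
cx_1 = 260, cy_1 = 125, r_1 = 60, x2_2 = 240, y2_2 = 270, x0_3 = 140, y0_3 = 35, x1_3 = 235, y1_3 = 155, x1_4 = 85, y1_4 = 80, x2_5 = 210, y2_5 = 355, cx_6 = 60, cy_6 = 115, r_6 = 30, cx_7 = 90, cy_7 = 260, r_7 = 75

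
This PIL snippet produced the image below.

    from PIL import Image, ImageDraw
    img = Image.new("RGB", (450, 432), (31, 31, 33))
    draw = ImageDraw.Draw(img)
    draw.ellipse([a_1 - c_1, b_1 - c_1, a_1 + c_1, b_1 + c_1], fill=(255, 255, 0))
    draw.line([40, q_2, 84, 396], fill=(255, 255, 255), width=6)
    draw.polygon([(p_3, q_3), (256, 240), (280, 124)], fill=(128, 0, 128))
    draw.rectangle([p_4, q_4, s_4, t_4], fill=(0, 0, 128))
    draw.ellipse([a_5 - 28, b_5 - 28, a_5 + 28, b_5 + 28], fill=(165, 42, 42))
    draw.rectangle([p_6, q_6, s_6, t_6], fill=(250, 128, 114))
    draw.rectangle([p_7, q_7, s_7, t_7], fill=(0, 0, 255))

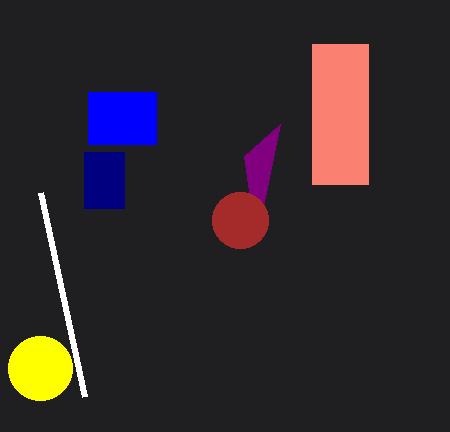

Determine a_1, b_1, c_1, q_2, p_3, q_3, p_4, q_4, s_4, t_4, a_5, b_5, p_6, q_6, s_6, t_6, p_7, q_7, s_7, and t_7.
a_1 = 40; b_1 = 368; c_1 = 32; q_2 = 192; p_3 = 244; q_3 = 156; p_4 = 84; q_4 = 152; s_4 = 124; t_4 = 208; a_5 = 240; b_5 = 220; p_6 = 312; q_6 = 44; s_6 = 368; t_6 = 184; p_7 = 88; q_7 = 92; s_7 = 156; t_7 = 144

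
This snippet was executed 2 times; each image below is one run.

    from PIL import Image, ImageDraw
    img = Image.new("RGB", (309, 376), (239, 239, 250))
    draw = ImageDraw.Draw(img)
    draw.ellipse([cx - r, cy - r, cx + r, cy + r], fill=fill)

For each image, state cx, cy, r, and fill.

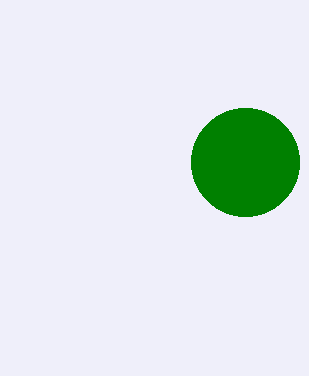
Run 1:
cx = 245; cy = 162; r = 54; fill = 'green'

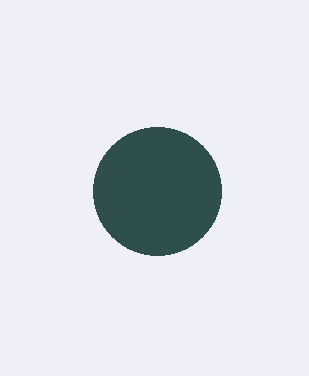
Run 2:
cx = 157, cy = 191, r = 64, fill = 'darkslategray'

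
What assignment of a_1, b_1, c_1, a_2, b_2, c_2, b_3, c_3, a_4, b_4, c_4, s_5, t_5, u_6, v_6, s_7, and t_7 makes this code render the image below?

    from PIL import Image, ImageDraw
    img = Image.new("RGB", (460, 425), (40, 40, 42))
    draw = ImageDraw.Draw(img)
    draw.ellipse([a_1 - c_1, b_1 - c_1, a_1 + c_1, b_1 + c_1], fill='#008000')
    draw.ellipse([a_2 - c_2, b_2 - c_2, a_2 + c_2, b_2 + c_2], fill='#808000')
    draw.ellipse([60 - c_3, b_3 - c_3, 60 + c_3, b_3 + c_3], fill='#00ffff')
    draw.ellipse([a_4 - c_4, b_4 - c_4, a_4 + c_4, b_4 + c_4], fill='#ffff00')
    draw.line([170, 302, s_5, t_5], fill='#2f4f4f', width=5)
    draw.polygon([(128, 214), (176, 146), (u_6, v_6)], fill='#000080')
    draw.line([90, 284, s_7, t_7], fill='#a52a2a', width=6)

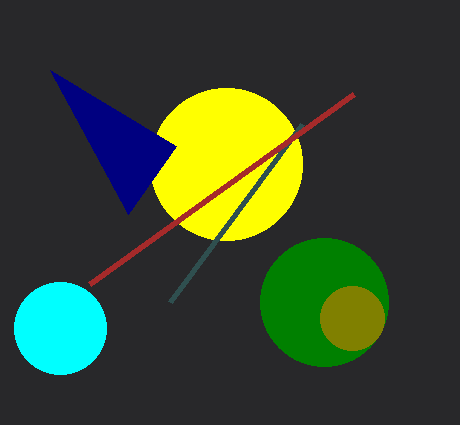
a_1 = 324, b_1 = 302, c_1 = 64, a_2 = 352, b_2 = 318, c_2 = 32, b_3 = 328, c_3 = 46, a_4 = 226, b_4 = 164, c_4 = 76, s_5 = 302, t_5 = 124, u_6 = 50, v_6 = 70, s_7 = 354, t_7 = 94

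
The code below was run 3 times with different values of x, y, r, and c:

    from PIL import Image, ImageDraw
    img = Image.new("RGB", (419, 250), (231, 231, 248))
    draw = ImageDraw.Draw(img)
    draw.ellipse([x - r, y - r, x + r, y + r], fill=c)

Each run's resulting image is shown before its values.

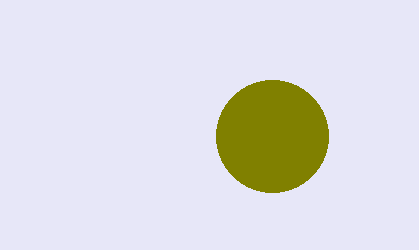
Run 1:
x = 272; y = 136; r = 56; c = 'olive'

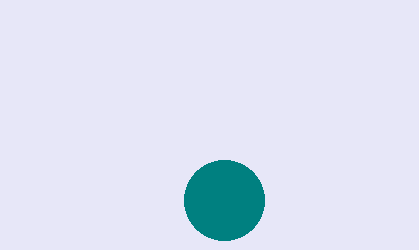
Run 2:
x = 224, y = 200, r = 40, c = 'teal'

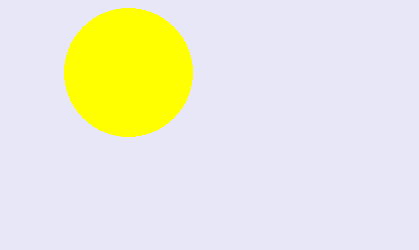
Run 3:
x = 128, y = 72, r = 64, c = 'yellow'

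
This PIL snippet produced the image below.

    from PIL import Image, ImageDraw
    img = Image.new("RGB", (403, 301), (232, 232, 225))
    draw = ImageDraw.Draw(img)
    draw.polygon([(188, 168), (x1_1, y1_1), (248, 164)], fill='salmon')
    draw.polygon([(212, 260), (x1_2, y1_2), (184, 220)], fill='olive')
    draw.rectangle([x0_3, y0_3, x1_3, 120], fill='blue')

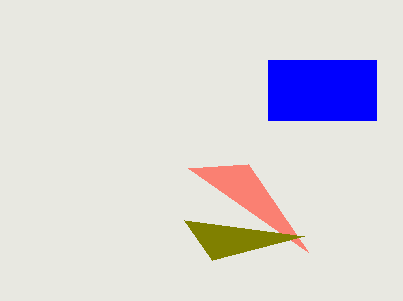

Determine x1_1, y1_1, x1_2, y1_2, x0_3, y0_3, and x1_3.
x1_1 = 308
y1_1 = 252
x1_2 = 304
y1_2 = 236
x0_3 = 268
y0_3 = 60
x1_3 = 376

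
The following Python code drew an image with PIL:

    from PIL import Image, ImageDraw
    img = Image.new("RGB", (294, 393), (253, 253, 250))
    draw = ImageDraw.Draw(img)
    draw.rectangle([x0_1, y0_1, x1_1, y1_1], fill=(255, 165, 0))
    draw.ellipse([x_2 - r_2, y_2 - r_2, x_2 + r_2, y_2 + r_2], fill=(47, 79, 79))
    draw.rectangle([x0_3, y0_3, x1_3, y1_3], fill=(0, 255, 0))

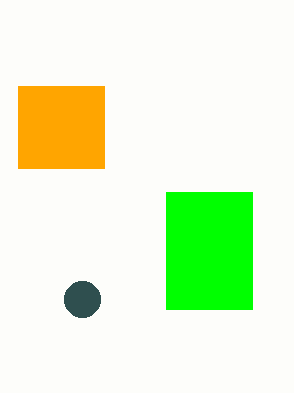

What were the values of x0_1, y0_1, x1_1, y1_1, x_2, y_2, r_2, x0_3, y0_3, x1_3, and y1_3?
x0_1 = 18
y0_1 = 86
x1_1 = 104
y1_1 = 168
x_2 = 82
y_2 = 299
r_2 = 18
x0_3 = 166
y0_3 = 192
x1_3 = 252
y1_3 = 309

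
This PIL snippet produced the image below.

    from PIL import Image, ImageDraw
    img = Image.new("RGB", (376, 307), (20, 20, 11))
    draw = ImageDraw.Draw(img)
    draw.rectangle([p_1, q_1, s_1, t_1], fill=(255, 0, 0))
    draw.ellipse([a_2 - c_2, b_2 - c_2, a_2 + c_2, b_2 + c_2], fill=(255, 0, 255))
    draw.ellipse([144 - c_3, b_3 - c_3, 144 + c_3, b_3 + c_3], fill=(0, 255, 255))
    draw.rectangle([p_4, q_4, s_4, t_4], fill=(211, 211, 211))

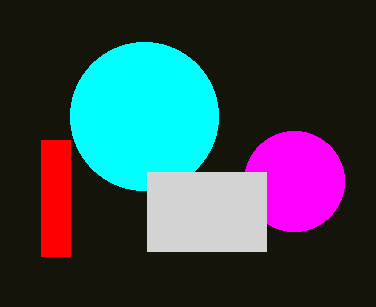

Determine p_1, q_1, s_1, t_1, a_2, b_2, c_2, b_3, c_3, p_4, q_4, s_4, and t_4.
p_1 = 41
q_1 = 140
s_1 = 70
t_1 = 256
a_2 = 294
b_2 = 181
c_2 = 50
b_3 = 116
c_3 = 74
p_4 = 147
q_4 = 172
s_4 = 266
t_4 = 251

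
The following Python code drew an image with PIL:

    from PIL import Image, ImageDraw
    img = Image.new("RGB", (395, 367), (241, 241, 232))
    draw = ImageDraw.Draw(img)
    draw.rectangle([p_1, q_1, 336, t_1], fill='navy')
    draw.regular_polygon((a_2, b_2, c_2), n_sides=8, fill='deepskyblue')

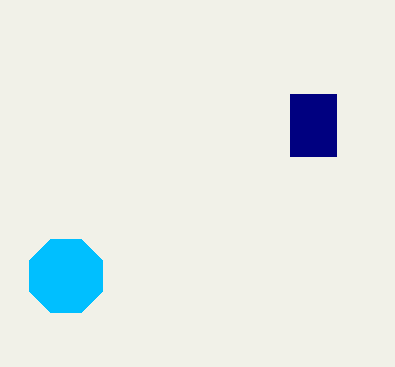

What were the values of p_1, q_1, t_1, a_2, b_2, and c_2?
p_1 = 290; q_1 = 94; t_1 = 156; a_2 = 66; b_2 = 276; c_2 = 40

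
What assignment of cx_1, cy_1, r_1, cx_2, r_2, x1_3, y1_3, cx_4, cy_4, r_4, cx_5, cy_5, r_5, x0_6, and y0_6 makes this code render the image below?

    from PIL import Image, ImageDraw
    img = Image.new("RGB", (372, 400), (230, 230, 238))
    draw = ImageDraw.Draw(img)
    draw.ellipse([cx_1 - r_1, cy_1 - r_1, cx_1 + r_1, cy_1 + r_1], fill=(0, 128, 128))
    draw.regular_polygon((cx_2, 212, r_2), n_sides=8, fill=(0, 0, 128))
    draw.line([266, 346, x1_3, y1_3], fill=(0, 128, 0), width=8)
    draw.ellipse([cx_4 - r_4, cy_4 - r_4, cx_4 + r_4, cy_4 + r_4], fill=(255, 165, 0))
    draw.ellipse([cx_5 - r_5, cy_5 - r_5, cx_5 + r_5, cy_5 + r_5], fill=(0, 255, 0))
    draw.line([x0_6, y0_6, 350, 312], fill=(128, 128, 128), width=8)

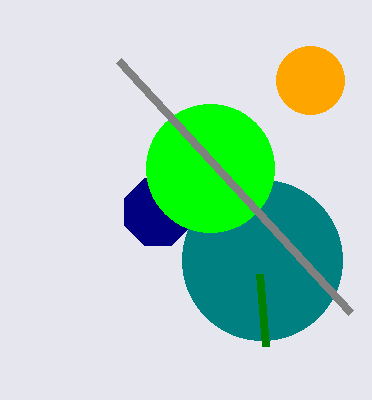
cx_1 = 262; cy_1 = 260; r_1 = 80; cx_2 = 158; r_2 = 36; x1_3 = 260; y1_3 = 274; cx_4 = 310; cy_4 = 80; r_4 = 34; cx_5 = 210; cy_5 = 168; r_5 = 64; x0_6 = 118; y0_6 = 60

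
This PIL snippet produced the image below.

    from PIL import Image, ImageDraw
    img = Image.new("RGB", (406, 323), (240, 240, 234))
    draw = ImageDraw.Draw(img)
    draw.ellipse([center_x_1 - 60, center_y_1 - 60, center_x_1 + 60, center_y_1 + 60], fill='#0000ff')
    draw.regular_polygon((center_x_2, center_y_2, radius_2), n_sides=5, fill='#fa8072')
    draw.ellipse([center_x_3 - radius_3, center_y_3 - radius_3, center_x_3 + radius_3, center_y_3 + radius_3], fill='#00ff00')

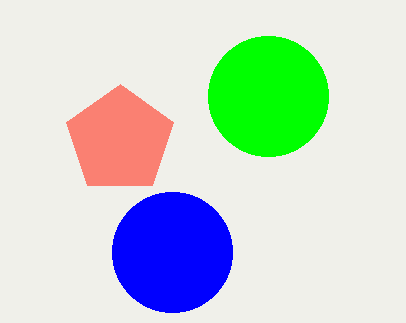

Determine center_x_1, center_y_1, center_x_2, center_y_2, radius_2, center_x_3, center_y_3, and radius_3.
center_x_1 = 172; center_y_1 = 252; center_x_2 = 120; center_y_2 = 140; radius_2 = 56; center_x_3 = 268; center_y_3 = 96; radius_3 = 60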